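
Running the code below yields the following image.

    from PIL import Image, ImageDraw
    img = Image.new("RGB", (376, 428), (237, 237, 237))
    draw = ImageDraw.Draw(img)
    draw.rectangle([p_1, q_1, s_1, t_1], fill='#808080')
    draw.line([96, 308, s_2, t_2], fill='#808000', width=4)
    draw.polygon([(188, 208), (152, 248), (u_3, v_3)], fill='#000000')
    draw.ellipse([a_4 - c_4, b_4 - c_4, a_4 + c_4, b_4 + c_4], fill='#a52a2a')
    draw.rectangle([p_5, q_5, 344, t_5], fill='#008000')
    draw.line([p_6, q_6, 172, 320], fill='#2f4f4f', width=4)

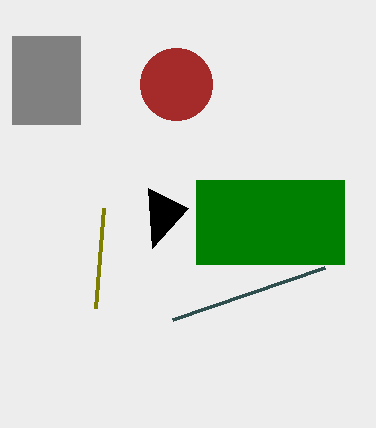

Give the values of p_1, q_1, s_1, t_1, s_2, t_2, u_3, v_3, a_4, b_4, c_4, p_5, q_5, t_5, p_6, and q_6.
p_1 = 12
q_1 = 36
s_1 = 80
t_1 = 124
s_2 = 104
t_2 = 208
u_3 = 148
v_3 = 188
a_4 = 176
b_4 = 84
c_4 = 36
p_5 = 196
q_5 = 180
t_5 = 264
p_6 = 324
q_6 = 268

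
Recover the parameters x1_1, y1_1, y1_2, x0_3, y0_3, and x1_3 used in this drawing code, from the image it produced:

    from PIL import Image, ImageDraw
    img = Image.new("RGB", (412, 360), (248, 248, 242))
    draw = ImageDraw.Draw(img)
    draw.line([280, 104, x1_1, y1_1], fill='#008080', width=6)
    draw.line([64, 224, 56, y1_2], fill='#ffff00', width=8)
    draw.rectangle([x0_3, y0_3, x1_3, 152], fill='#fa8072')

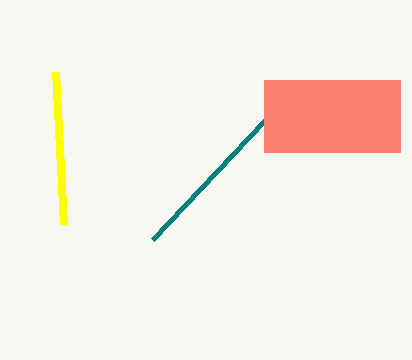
x1_1 = 152, y1_1 = 240, y1_2 = 72, x0_3 = 264, y0_3 = 80, x1_3 = 400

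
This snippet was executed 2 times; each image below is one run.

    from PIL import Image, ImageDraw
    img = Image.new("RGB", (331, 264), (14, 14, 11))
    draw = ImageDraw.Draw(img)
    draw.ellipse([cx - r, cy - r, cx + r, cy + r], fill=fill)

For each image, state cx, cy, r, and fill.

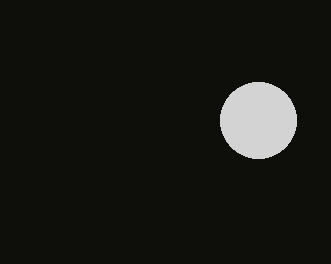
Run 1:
cx = 258
cy = 120
r = 38
fill = 'lightgray'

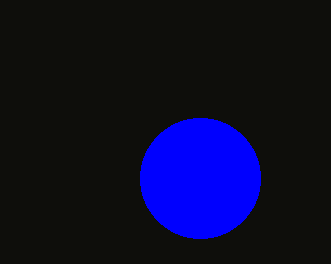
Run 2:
cx = 200, cy = 178, r = 60, fill = 'blue'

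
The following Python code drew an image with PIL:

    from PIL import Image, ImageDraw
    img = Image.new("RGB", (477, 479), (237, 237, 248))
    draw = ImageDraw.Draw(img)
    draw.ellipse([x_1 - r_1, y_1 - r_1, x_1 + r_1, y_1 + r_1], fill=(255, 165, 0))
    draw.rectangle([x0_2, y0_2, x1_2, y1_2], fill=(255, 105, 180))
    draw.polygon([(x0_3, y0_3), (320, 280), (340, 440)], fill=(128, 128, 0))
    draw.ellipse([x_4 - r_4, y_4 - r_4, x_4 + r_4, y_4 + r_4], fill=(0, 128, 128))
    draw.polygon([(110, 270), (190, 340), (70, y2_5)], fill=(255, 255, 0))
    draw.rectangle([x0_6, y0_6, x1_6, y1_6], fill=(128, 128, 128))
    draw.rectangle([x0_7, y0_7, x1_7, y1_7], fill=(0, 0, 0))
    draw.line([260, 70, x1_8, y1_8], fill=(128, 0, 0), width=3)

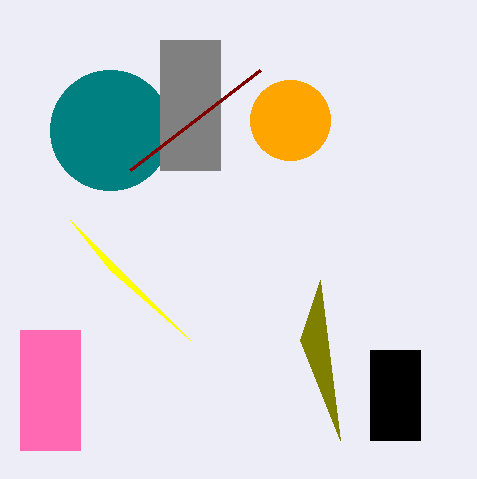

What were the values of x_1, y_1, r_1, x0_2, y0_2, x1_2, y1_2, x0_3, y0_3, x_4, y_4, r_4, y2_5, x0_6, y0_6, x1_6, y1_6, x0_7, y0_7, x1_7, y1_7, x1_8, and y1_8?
x_1 = 290; y_1 = 120; r_1 = 40; x0_2 = 20; y0_2 = 330; x1_2 = 80; y1_2 = 450; x0_3 = 300; y0_3 = 340; x_4 = 110; y_4 = 130; r_4 = 60; y2_5 = 220; x0_6 = 160; y0_6 = 40; x1_6 = 220; y1_6 = 170; x0_7 = 370; y0_7 = 350; x1_7 = 420; y1_7 = 440; x1_8 = 130; y1_8 = 170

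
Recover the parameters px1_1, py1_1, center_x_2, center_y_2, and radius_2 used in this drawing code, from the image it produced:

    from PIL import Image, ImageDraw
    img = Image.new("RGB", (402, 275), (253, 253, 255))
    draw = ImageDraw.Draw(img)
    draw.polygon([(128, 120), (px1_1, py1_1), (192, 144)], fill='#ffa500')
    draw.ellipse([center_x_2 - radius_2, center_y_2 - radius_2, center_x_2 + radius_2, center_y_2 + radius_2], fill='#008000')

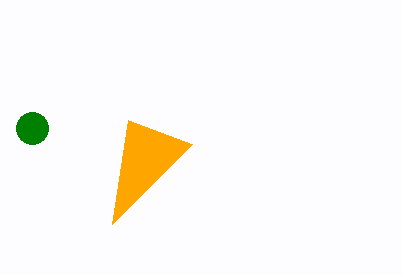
px1_1 = 112; py1_1 = 224; center_x_2 = 32; center_y_2 = 128; radius_2 = 16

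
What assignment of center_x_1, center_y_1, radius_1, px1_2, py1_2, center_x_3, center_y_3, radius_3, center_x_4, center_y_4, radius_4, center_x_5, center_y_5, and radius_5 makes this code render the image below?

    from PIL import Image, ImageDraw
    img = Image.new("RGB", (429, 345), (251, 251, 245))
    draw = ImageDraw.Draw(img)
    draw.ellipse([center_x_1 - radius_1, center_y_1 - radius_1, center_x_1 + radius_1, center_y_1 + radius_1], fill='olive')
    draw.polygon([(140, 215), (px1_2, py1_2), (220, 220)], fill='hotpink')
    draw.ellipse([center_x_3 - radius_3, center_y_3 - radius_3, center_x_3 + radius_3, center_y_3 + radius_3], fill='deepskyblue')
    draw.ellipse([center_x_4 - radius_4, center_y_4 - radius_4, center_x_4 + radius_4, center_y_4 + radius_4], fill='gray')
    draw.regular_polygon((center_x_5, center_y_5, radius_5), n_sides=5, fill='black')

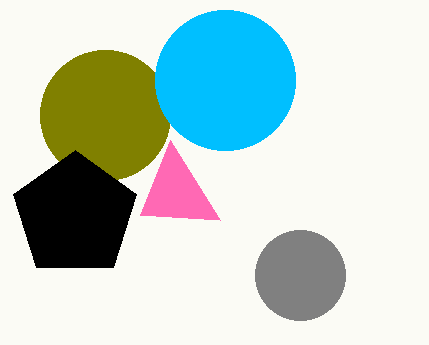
center_x_1 = 105, center_y_1 = 115, radius_1 = 65, px1_2 = 170, py1_2 = 140, center_x_3 = 225, center_y_3 = 80, radius_3 = 70, center_x_4 = 300, center_y_4 = 275, radius_4 = 45, center_x_5 = 75, center_y_5 = 215, radius_5 = 65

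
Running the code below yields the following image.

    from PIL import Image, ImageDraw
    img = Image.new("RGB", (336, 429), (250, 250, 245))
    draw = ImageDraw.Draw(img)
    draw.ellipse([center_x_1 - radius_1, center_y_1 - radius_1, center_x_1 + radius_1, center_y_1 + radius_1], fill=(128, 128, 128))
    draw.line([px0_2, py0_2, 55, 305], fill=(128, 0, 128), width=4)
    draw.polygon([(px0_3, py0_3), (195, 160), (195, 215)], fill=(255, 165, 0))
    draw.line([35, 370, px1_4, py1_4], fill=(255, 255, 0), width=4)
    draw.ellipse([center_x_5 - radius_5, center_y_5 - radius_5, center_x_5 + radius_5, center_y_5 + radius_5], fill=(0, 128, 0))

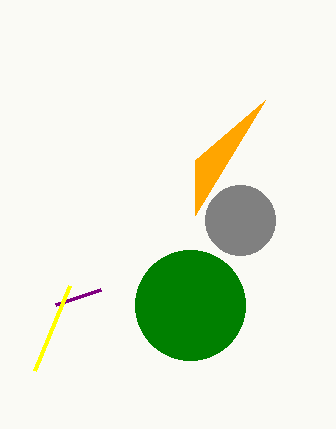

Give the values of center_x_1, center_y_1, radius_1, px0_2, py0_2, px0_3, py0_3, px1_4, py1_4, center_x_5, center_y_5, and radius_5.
center_x_1 = 240
center_y_1 = 220
radius_1 = 35
px0_2 = 100
py0_2 = 290
px0_3 = 265
py0_3 = 100
px1_4 = 70
py1_4 = 285
center_x_5 = 190
center_y_5 = 305
radius_5 = 55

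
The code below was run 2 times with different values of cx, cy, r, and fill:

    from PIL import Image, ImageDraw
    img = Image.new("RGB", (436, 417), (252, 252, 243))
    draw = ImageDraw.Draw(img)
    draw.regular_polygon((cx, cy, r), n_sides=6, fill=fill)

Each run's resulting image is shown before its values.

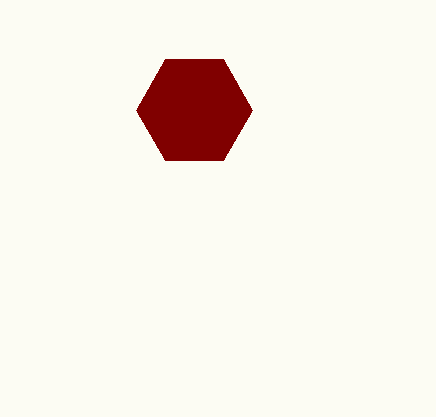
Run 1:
cx = 194
cy = 110
r = 58
fill = 'maroon'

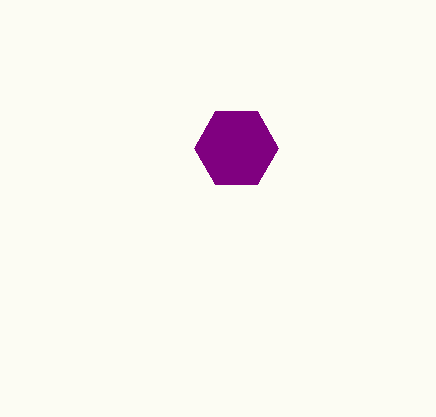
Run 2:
cx = 236; cy = 148; r = 42; fill = 'purple'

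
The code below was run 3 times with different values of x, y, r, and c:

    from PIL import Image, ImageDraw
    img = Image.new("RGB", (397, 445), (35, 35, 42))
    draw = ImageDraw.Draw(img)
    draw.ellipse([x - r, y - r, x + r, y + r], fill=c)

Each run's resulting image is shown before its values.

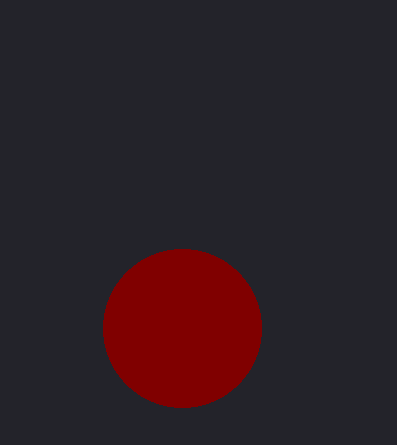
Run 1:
x = 182, y = 328, r = 79, c = 'maroon'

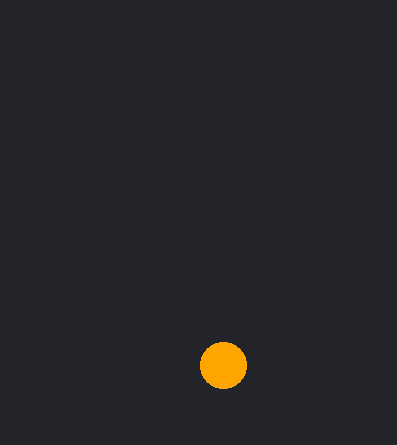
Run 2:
x = 223, y = 365, r = 23, c = 'orange'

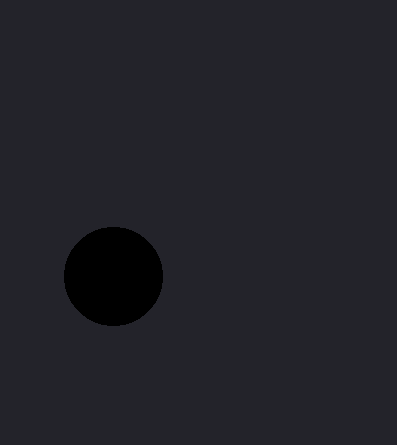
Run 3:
x = 113
y = 276
r = 49
c = 'black'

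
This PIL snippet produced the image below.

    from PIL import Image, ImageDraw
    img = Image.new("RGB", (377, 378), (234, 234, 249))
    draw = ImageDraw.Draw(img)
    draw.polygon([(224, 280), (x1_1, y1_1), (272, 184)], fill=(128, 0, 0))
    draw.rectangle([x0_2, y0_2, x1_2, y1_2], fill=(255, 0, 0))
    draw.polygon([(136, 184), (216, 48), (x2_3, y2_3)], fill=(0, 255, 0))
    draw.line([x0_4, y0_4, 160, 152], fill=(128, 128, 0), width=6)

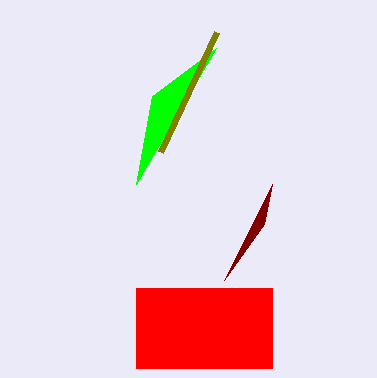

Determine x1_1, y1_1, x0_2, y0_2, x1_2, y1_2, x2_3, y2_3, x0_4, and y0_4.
x1_1 = 264
y1_1 = 224
x0_2 = 136
y0_2 = 288
x1_2 = 272
y1_2 = 368
x2_3 = 152
y2_3 = 96
x0_4 = 216
y0_4 = 32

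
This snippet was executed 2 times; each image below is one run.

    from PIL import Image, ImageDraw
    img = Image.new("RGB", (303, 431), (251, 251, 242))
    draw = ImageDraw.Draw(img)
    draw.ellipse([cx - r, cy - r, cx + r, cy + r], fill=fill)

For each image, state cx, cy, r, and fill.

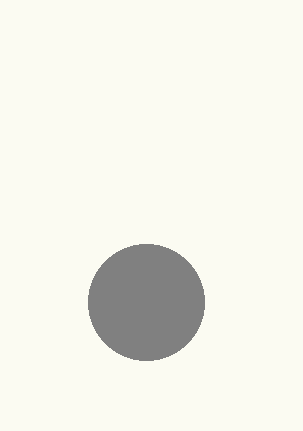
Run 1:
cx = 146
cy = 302
r = 58
fill = 'gray'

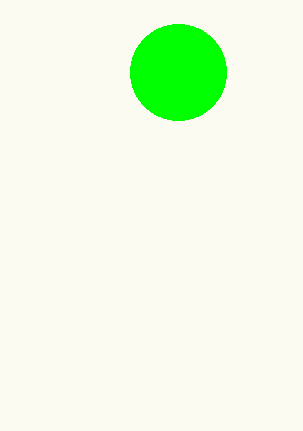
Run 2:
cx = 178
cy = 72
r = 48
fill = 'lime'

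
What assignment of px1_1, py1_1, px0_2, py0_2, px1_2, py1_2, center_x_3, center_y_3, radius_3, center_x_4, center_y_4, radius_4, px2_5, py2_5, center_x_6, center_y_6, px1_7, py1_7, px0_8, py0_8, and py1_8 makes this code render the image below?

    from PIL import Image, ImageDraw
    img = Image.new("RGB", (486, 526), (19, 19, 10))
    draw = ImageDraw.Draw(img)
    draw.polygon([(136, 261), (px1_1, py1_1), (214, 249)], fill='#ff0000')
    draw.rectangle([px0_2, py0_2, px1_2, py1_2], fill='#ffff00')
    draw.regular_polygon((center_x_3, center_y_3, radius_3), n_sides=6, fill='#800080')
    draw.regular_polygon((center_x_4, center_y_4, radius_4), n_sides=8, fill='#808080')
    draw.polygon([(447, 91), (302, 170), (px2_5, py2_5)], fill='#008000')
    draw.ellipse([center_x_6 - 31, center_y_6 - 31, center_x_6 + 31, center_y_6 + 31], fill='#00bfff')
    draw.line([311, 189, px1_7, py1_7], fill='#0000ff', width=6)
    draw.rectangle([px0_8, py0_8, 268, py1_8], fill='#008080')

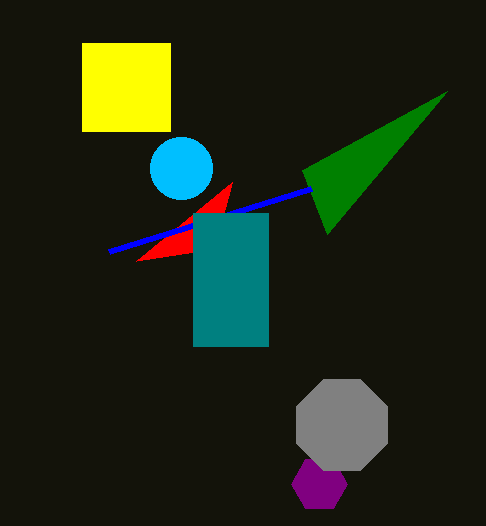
px1_1 = 232
py1_1 = 182
px0_2 = 82
py0_2 = 43
px1_2 = 170
py1_2 = 131
center_x_3 = 319
center_y_3 = 484
radius_3 = 28
center_x_4 = 342
center_y_4 = 425
radius_4 = 49
px2_5 = 327
py2_5 = 234
center_x_6 = 181
center_y_6 = 168
px1_7 = 109
py1_7 = 252
px0_8 = 193
py0_8 = 213
py1_8 = 346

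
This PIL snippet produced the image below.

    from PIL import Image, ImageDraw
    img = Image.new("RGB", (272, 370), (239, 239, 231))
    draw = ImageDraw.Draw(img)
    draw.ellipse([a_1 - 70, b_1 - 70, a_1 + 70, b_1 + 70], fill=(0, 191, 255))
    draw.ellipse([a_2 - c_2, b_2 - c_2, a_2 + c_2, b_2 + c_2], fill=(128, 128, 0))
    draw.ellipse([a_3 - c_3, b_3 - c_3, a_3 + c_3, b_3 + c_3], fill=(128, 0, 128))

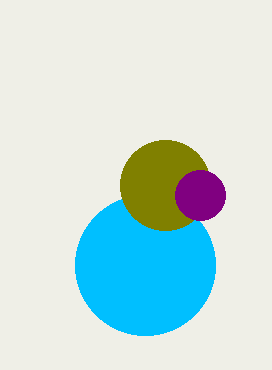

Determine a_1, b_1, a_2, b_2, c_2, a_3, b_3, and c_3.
a_1 = 145; b_1 = 265; a_2 = 165; b_2 = 185; c_2 = 45; a_3 = 200; b_3 = 195; c_3 = 25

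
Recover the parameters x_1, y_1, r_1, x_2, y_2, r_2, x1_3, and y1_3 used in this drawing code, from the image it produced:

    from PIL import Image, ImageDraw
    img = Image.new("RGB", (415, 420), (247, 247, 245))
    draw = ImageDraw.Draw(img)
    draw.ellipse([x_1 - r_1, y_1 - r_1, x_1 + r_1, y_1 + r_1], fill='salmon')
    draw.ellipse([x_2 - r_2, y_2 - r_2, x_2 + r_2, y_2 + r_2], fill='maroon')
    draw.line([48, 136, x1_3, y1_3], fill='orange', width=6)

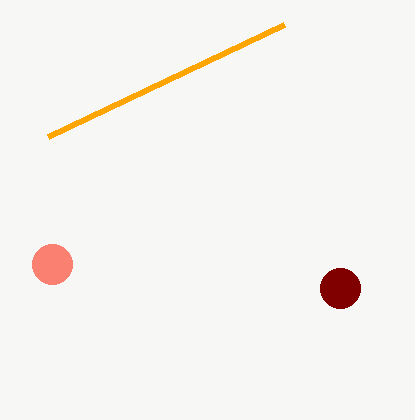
x_1 = 52, y_1 = 264, r_1 = 20, x_2 = 340, y_2 = 288, r_2 = 20, x1_3 = 284, y1_3 = 24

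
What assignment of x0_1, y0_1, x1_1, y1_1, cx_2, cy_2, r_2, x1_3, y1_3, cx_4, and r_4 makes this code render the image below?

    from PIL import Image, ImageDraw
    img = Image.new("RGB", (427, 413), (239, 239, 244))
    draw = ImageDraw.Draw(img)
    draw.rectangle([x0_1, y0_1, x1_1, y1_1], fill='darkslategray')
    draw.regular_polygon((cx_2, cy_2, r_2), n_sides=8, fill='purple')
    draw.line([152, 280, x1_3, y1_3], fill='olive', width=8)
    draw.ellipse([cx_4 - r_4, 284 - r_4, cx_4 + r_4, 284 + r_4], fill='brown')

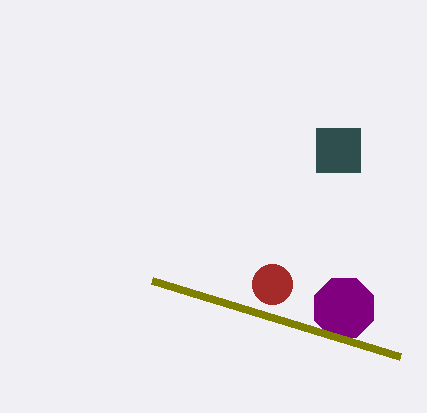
x0_1 = 316
y0_1 = 128
x1_1 = 360
y1_1 = 172
cx_2 = 344
cy_2 = 308
r_2 = 32
x1_3 = 400
y1_3 = 356
cx_4 = 272
r_4 = 20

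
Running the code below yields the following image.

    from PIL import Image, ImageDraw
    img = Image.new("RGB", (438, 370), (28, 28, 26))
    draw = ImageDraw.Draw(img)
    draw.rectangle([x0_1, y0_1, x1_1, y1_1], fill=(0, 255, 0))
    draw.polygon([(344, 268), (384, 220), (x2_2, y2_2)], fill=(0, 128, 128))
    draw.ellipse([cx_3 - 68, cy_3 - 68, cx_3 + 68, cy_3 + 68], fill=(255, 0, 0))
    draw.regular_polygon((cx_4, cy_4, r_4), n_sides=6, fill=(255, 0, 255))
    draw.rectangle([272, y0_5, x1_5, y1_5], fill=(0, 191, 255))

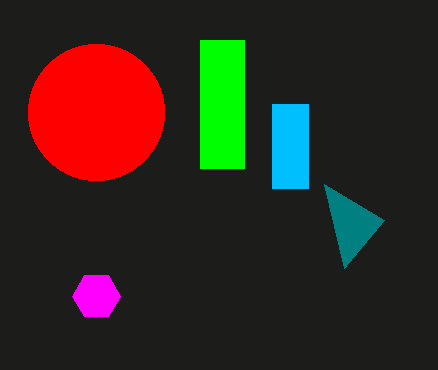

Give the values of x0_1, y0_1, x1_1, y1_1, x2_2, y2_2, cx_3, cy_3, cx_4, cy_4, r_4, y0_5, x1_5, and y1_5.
x0_1 = 200; y0_1 = 40; x1_1 = 244; y1_1 = 168; x2_2 = 324; y2_2 = 184; cx_3 = 96; cy_3 = 112; cx_4 = 96; cy_4 = 296; r_4 = 24; y0_5 = 104; x1_5 = 308; y1_5 = 188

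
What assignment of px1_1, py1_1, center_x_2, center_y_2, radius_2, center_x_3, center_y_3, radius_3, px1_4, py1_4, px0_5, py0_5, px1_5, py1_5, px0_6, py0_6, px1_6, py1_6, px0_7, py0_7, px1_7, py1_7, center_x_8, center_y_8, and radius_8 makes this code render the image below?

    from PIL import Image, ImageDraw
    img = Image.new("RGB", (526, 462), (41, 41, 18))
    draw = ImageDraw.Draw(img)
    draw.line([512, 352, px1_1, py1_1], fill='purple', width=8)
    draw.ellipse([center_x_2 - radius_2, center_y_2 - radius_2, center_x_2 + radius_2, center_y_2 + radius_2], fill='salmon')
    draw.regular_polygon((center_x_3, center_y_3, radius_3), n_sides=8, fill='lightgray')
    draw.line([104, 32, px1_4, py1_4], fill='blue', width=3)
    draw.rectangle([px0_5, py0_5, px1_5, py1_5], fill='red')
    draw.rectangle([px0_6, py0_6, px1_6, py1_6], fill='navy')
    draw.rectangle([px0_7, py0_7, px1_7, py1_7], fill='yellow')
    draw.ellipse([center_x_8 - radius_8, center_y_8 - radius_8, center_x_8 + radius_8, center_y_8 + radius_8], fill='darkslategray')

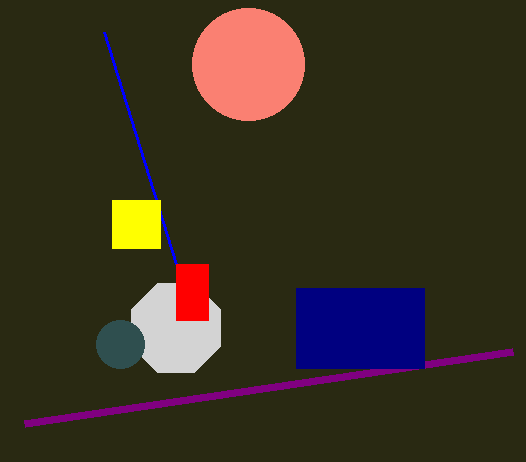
px1_1 = 24, py1_1 = 424, center_x_2 = 248, center_y_2 = 64, radius_2 = 56, center_x_3 = 176, center_y_3 = 328, radius_3 = 48, px1_4 = 176, py1_4 = 264, px0_5 = 176, py0_5 = 264, px1_5 = 208, py1_5 = 320, px0_6 = 296, py0_6 = 288, px1_6 = 424, py1_6 = 368, px0_7 = 112, py0_7 = 200, px1_7 = 160, py1_7 = 248, center_x_8 = 120, center_y_8 = 344, radius_8 = 24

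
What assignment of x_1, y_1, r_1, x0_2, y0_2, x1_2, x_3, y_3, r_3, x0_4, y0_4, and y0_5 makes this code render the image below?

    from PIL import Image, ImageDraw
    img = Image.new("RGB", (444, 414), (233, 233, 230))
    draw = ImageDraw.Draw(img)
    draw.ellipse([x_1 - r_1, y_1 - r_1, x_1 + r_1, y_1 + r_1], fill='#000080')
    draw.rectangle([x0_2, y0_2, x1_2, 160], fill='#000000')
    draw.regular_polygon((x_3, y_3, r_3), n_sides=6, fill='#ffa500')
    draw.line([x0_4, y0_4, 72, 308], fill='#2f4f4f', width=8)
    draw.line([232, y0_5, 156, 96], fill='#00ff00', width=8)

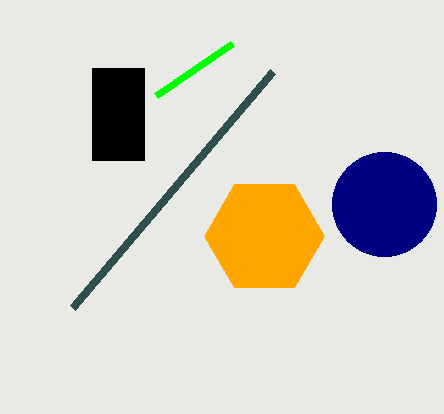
x_1 = 384
y_1 = 204
r_1 = 52
x0_2 = 92
y0_2 = 68
x1_2 = 144
x_3 = 264
y_3 = 236
r_3 = 60
x0_4 = 272
y0_4 = 72
y0_5 = 44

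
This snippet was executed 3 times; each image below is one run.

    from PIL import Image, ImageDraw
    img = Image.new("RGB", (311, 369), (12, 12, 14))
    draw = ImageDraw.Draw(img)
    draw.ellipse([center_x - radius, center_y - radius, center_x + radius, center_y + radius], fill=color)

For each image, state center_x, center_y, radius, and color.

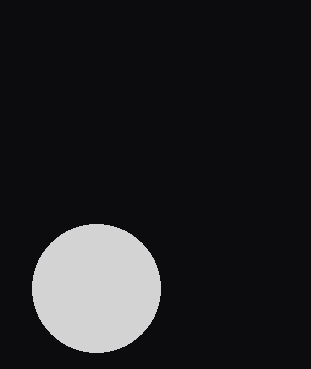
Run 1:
center_x = 96
center_y = 288
radius = 64
color = 'lightgray'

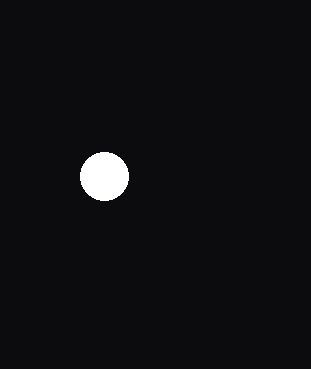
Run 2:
center_x = 104
center_y = 176
radius = 24
color = 'white'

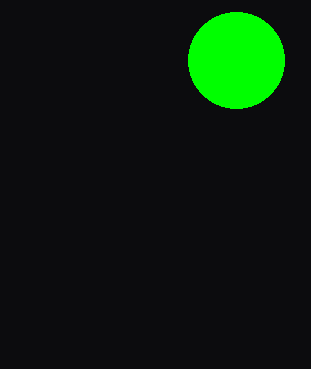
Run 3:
center_x = 236; center_y = 60; radius = 48; color = 'lime'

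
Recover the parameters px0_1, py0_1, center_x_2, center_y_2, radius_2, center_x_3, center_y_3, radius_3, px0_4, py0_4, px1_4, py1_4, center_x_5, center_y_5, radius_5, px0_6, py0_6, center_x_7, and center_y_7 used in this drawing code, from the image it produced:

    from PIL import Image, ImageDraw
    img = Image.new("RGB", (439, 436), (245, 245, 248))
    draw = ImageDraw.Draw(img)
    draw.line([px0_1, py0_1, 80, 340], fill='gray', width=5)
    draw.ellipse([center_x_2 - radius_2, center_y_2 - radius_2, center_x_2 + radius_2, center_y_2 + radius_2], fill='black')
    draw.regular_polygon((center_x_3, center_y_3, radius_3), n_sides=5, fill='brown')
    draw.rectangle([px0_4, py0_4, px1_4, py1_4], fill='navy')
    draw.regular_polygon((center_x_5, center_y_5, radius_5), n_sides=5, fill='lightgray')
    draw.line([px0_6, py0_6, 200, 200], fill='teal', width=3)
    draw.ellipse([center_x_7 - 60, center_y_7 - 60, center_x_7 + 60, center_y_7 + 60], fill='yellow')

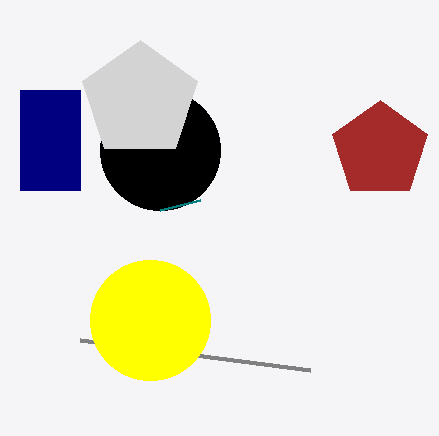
px0_1 = 310, py0_1 = 370, center_x_2 = 160, center_y_2 = 150, radius_2 = 60, center_x_3 = 380, center_y_3 = 150, radius_3 = 50, px0_4 = 20, py0_4 = 90, px1_4 = 80, py1_4 = 190, center_x_5 = 140, center_y_5 = 100, radius_5 = 60, px0_6 = 160, py0_6 = 210, center_x_7 = 150, center_y_7 = 320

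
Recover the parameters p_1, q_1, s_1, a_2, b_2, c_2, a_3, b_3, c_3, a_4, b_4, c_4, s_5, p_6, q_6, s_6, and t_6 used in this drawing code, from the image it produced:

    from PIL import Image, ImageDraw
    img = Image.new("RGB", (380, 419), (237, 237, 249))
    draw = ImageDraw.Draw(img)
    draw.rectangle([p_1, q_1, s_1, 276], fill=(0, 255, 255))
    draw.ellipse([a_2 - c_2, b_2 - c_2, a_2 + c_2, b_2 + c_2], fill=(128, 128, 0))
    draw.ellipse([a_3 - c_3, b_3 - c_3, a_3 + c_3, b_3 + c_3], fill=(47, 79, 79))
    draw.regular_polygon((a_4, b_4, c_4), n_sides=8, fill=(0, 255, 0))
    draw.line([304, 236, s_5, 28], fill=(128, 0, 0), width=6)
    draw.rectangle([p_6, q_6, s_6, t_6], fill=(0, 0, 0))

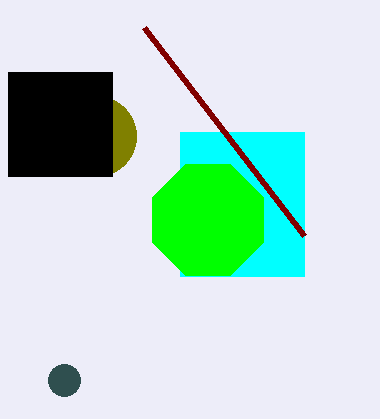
p_1 = 180
q_1 = 132
s_1 = 304
a_2 = 96
b_2 = 136
c_2 = 40
a_3 = 64
b_3 = 380
c_3 = 16
a_4 = 208
b_4 = 220
c_4 = 60
s_5 = 144
p_6 = 8
q_6 = 72
s_6 = 112
t_6 = 176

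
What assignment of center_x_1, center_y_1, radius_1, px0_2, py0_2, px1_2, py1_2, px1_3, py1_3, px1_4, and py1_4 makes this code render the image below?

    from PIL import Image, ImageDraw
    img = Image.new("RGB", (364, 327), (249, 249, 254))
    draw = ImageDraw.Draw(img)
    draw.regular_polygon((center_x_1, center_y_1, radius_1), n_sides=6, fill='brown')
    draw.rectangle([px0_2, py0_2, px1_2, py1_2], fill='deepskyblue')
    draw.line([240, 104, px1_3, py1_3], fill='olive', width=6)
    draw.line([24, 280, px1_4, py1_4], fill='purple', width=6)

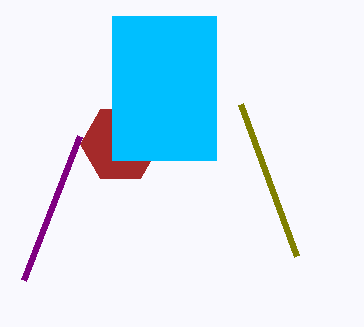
center_x_1 = 120
center_y_1 = 144
radius_1 = 40
px0_2 = 112
py0_2 = 16
px1_2 = 216
py1_2 = 160
px1_3 = 296
py1_3 = 256
px1_4 = 80
py1_4 = 136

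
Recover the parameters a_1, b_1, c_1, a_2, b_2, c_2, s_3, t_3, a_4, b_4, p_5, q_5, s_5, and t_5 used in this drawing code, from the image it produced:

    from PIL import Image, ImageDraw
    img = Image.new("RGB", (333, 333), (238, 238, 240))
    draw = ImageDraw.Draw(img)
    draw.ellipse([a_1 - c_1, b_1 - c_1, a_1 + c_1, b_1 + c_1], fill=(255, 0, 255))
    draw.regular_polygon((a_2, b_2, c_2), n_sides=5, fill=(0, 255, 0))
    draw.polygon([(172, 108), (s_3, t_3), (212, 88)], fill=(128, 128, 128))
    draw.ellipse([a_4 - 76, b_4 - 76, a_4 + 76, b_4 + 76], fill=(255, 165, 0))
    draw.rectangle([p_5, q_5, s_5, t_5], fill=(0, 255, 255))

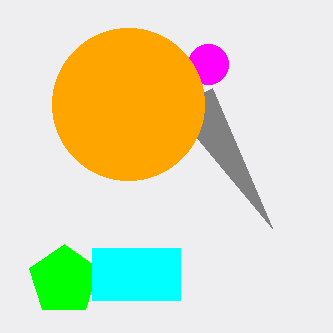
a_1 = 208; b_1 = 64; c_1 = 20; a_2 = 64; b_2 = 280; c_2 = 36; s_3 = 272; t_3 = 228; a_4 = 128; b_4 = 104; p_5 = 92; q_5 = 248; s_5 = 180; t_5 = 300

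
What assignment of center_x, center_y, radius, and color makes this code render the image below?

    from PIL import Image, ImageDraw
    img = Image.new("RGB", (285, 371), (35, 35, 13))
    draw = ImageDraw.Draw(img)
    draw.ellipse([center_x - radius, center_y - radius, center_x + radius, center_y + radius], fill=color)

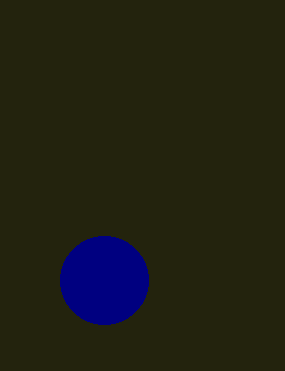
center_x = 104; center_y = 280; radius = 44; color = 'navy'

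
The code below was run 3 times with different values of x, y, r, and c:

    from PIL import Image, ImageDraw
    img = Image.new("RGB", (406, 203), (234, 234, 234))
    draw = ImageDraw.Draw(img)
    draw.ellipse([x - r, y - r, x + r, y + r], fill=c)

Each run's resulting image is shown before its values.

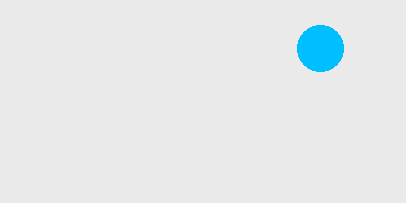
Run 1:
x = 320
y = 48
r = 23
c = 'deepskyblue'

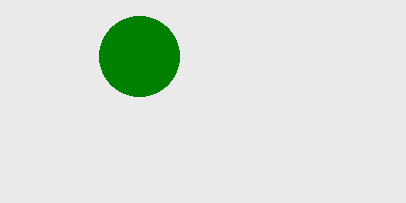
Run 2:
x = 139, y = 56, r = 40, c = 'green'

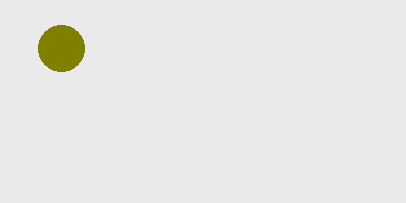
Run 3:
x = 61, y = 48, r = 23, c = 'olive'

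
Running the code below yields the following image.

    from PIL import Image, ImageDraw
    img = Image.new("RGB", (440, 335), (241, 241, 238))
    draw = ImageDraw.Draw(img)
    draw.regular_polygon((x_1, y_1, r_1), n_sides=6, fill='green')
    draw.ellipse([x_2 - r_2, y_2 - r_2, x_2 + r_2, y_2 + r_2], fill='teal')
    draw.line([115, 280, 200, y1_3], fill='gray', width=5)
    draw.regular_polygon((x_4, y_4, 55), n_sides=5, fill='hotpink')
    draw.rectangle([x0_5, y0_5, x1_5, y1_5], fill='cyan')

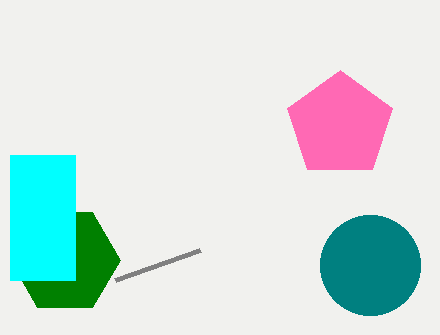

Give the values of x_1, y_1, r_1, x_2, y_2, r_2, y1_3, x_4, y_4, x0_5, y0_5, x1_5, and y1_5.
x_1 = 65; y_1 = 260; r_1 = 55; x_2 = 370; y_2 = 265; r_2 = 50; y1_3 = 250; x_4 = 340; y_4 = 125; x0_5 = 10; y0_5 = 155; x1_5 = 75; y1_5 = 280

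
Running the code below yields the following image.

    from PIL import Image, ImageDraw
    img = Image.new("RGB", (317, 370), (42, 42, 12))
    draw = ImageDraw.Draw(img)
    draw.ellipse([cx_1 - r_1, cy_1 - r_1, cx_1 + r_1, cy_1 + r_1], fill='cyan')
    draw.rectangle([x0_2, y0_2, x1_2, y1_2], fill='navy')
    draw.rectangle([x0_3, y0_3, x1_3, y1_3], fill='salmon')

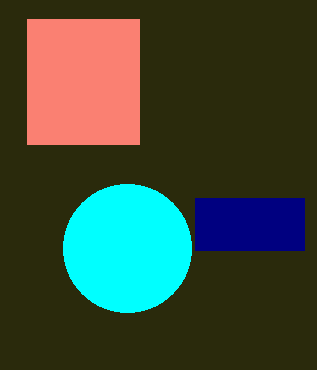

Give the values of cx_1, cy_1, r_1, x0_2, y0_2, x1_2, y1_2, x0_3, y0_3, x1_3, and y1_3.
cx_1 = 127; cy_1 = 248; r_1 = 64; x0_2 = 195; y0_2 = 198; x1_2 = 304; y1_2 = 250; x0_3 = 27; y0_3 = 19; x1_3 = 139; y1_3 = 144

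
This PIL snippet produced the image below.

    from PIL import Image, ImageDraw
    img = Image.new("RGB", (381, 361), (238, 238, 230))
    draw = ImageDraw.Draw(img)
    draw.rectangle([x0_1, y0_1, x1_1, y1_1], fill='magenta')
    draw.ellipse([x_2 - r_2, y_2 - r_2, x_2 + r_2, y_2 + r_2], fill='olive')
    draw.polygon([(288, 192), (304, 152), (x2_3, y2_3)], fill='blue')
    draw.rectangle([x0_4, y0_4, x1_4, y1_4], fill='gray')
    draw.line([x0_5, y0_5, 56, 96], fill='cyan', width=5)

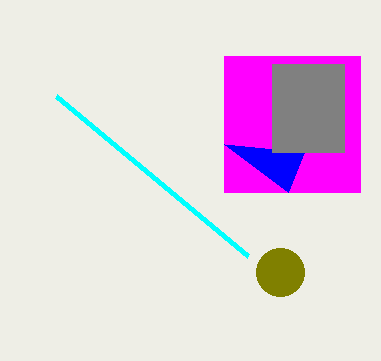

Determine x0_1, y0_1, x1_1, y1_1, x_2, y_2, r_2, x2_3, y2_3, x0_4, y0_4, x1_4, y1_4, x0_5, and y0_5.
x0_1 = 224
y0_1 = 56
x1_1 = 360
y1_1 = 192
x_2 = 280
y_2 = 272
r_2 = 24
x2_3 = 224
y2_3 = 144
x0_4 = 272
y0_4 = 64
x1_4 = 344
y1_4 = 152
x0_5 = 248
y0_5 = 256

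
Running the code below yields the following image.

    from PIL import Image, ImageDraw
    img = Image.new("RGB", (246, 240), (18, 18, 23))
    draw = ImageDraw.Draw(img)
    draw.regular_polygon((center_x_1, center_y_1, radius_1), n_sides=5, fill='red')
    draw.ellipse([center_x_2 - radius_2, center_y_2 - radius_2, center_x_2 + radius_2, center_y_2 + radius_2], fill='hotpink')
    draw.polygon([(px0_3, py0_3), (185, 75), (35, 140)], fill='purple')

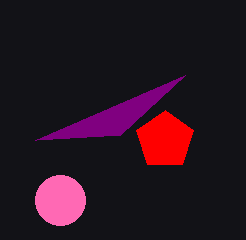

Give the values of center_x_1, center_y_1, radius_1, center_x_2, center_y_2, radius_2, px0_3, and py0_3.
center_x_1 = 165
center_y_1 = 140
radius_1 = 30
center_x_2 = 60
center_y_2 = 200
radius_2 = 25
px0_3 = 120
py0_3 = 135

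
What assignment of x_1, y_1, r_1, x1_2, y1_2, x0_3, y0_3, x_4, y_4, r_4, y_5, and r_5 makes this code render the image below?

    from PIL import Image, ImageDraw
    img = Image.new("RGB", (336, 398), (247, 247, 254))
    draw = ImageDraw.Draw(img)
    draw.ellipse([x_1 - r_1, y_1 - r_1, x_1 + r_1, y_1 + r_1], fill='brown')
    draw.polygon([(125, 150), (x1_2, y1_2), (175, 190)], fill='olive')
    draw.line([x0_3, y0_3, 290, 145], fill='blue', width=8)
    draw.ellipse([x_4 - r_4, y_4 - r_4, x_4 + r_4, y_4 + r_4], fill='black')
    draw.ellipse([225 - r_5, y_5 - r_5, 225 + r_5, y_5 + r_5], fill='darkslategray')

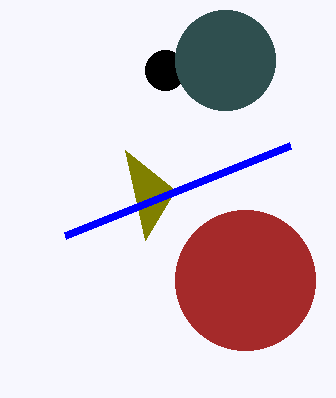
x_1 = 245; y_1 = 280; r_1 = 70; x1_2 = 145; y1_2 = 240; x0_3 = 65; y0_3 = 235; x_4 = 165; y_4 = 70; r_4 = 20; y_5 = 60; r_5 = 50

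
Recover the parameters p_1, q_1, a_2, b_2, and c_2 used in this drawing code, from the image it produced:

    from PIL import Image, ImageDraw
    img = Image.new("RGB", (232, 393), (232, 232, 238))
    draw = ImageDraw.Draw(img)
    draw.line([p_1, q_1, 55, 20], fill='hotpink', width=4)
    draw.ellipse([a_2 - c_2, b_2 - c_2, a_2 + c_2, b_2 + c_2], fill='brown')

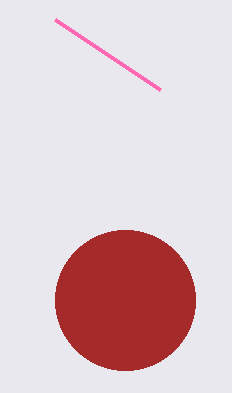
p_1 = 160
q_1 = 90
a_2 = 125
b_2 = 300
c_2 = 70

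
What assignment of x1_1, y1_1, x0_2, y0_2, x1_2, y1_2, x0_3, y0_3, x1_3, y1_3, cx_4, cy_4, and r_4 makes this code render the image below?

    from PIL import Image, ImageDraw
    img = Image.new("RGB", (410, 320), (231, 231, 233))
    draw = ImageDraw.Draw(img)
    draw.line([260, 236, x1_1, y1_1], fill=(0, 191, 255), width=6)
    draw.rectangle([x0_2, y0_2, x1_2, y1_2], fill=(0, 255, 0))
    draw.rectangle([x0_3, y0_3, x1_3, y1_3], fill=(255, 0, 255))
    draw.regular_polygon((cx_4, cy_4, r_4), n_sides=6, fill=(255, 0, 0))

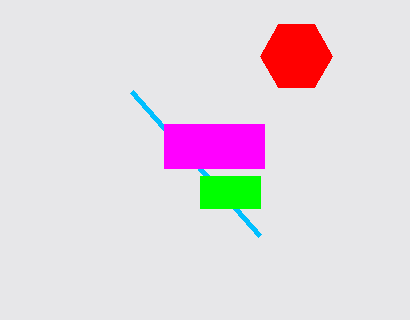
x1_1 = 132
y1_1 = 92
x0_2 = 200
y0_2 = 176
x1_2 = 260
y1_2 = 208
x0_3 = 164
y0_3 = 124
x1_3 = 264
y1_3 = 168
cx_4 = 296
cy_4 = 56
r_4 = 36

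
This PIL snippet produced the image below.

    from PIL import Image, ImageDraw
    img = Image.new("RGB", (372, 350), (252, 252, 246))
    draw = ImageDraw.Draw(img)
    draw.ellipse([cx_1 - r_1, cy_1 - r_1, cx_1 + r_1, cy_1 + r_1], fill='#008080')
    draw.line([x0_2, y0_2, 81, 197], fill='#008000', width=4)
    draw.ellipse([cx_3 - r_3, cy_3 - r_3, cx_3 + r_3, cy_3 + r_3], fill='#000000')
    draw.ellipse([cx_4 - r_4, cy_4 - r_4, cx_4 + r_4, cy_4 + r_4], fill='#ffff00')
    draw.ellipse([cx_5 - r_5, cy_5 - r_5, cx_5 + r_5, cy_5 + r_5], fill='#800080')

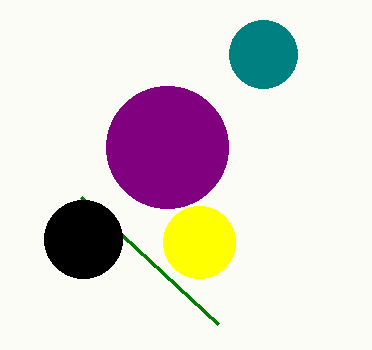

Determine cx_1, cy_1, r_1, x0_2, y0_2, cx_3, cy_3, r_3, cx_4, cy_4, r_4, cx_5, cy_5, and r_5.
cx_1 = 263; cy_1 = 54; r_1 = 34; x0_2 = 218; y0_2 = 324; cx_3 = 83; cy_3 = 239; r_3 = 39; cx_4 = 199; cy_4 = 242; r_4 = 36; cx_5 = 167; cy_5 = 147; r_5 = 61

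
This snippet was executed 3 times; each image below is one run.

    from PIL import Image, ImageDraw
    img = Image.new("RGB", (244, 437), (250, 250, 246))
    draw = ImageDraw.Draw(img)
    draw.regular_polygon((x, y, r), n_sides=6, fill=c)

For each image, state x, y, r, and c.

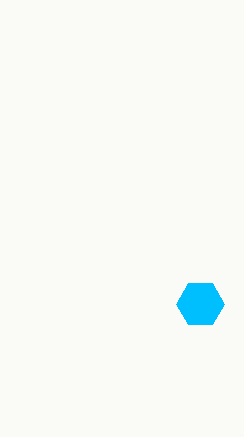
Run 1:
x = 200
y = 304
r = 24
c = 'deepskyblue'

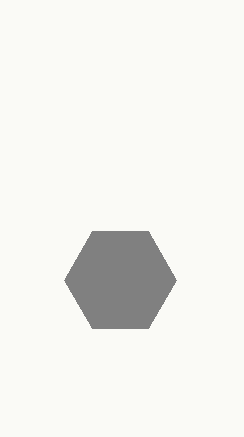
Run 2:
x = 120
y = 280
r = 56
c = 'gray'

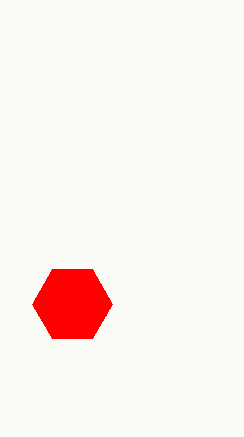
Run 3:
x = 72
y = 304
r = 40
c = 'red'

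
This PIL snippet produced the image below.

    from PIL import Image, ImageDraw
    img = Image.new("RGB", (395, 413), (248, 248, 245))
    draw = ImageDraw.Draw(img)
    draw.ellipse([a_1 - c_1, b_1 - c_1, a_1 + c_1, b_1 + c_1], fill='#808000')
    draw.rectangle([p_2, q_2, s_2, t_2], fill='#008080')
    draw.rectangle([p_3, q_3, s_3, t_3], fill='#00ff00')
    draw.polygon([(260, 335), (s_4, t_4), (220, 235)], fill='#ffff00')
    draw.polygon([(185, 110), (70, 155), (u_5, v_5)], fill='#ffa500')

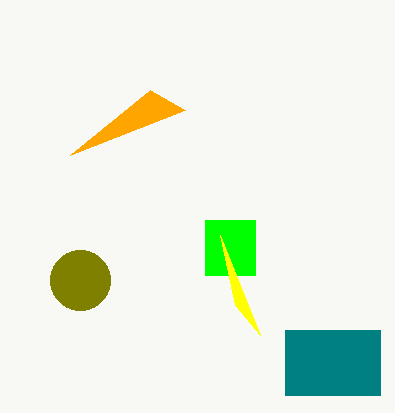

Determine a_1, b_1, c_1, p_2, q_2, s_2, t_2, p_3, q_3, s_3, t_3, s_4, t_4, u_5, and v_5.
a_1 = 80; b_1 = 280; c_1 = 30; p_2 = 285; q_2 = 330; s_2 = 380; t_2 = 395; p_3 = 205; q_3 = 220; s_3 = 255; t_3 = 275; s_4 = 235; t_4 = 305; u_5 = 150; v_5 = 90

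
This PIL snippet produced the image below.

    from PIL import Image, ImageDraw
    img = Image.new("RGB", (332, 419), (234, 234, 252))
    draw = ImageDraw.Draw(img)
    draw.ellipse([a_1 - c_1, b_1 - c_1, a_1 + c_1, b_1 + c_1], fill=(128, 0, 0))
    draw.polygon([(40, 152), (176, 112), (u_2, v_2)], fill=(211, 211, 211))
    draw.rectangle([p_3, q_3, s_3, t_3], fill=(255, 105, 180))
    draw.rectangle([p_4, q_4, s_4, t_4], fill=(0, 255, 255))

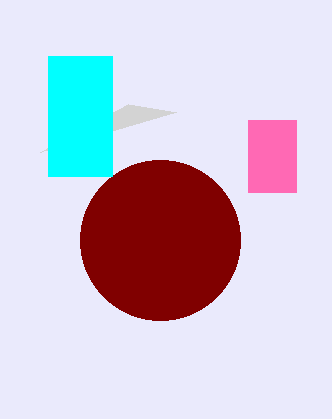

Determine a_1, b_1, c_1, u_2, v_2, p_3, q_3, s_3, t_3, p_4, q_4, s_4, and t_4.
a_1 = 160
b_1 = 240
c_1 = 80
u_2 = 128
v_2 = 104
p_3 = 248
q_3 = 120
s_3 = 296
t_3 = 192
p_4 = 48
q_4 = 56
s_4 = 112
t_4 = 176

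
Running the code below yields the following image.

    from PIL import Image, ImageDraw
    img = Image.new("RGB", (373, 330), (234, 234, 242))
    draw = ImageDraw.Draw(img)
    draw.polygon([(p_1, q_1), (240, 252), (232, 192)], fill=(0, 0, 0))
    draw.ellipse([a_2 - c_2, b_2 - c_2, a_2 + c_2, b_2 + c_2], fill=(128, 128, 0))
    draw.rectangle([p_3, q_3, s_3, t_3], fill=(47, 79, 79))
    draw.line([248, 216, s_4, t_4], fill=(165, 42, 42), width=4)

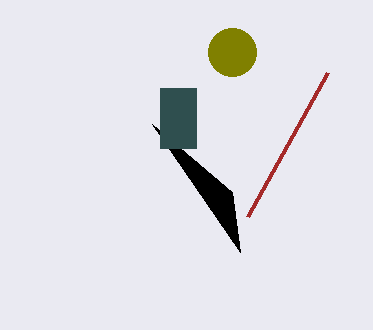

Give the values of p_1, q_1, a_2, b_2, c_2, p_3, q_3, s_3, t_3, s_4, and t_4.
p_1 = 152, q_1 = 124, a_2 = 232, b_2 = 52, c_2 = 24, p_3 = 160, q_3 = 88, s_3 = 196, t_3 = 148, s_4 = 328, t_4 = 72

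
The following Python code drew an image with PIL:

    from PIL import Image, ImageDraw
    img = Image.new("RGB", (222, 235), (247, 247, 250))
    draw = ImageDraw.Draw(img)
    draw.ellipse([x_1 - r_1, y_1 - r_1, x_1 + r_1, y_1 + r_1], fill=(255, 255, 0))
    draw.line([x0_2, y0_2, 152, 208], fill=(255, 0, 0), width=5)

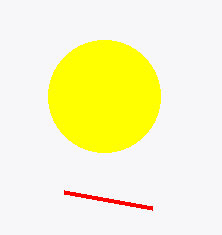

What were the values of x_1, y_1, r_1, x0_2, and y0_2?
x_1 = 104; y_1 = 96; r_1 = 56; x0_2 = 64; y0_2 = 192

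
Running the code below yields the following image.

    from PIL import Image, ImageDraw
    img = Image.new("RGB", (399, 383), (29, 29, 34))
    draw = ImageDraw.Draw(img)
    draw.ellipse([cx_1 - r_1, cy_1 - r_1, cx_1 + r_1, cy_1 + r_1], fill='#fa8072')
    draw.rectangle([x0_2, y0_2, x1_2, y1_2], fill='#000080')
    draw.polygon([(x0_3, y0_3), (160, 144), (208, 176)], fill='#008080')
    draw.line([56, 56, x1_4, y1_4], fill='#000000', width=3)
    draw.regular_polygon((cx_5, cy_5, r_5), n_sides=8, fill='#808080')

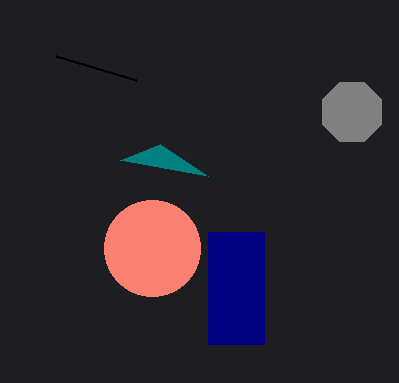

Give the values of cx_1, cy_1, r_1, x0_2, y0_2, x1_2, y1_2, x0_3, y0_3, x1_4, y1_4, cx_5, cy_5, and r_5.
cx_1 = 152, cy_1 = 248, r_1 = 48, x0_2 = 208, y0_2 = 232, x1_2 = 264, y1_2 = 344, x0_3 = 120, y0_3 = 160, x1_4 = 136, y1_4 = 80, cx_5 = 352, cy_5 = 112, r_5 = 32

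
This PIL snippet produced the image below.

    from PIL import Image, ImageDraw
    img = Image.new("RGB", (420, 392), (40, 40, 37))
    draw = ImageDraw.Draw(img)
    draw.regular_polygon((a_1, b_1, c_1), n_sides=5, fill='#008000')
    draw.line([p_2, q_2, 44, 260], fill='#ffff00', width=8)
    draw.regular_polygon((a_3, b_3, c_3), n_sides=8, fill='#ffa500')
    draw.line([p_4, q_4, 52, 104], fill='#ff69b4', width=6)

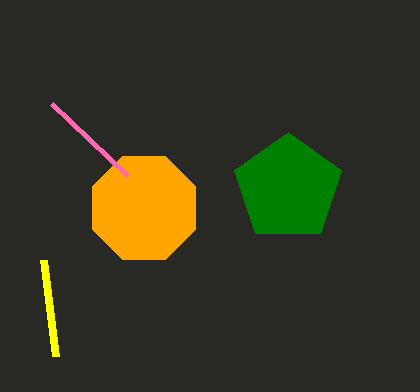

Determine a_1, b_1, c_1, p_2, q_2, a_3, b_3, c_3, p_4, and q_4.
a_1 = 288
b_1 = 188
c_1 = 56
p_2 = 56
q_2 = 356
a_3 = 144
b_3 = 208
c_3 = 56
p_4 = 128
q_4 = 176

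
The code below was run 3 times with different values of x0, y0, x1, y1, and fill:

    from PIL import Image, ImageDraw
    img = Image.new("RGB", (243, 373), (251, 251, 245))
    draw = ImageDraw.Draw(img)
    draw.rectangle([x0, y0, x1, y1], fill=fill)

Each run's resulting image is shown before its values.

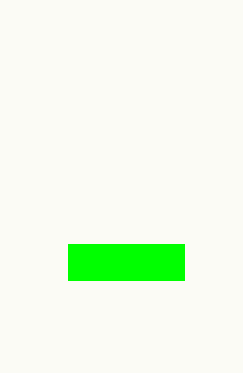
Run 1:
x0 = 68, y0 = 244, x1 = 184, y1 = 280, fill = 'lime'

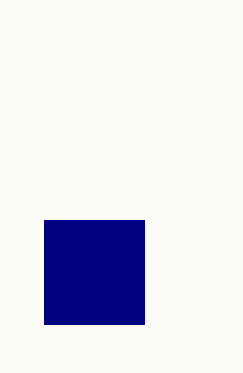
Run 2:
x0 = 44
y0 = 220
x1 = 144
y1 = 324
fill = 'navy'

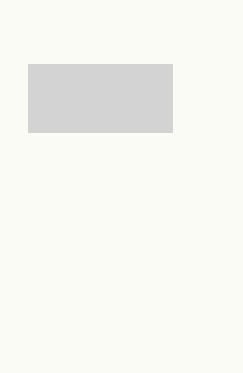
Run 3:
x0 = 28
y0 = 64
x1 = 172
y1 = 132
fill = 'lightgray'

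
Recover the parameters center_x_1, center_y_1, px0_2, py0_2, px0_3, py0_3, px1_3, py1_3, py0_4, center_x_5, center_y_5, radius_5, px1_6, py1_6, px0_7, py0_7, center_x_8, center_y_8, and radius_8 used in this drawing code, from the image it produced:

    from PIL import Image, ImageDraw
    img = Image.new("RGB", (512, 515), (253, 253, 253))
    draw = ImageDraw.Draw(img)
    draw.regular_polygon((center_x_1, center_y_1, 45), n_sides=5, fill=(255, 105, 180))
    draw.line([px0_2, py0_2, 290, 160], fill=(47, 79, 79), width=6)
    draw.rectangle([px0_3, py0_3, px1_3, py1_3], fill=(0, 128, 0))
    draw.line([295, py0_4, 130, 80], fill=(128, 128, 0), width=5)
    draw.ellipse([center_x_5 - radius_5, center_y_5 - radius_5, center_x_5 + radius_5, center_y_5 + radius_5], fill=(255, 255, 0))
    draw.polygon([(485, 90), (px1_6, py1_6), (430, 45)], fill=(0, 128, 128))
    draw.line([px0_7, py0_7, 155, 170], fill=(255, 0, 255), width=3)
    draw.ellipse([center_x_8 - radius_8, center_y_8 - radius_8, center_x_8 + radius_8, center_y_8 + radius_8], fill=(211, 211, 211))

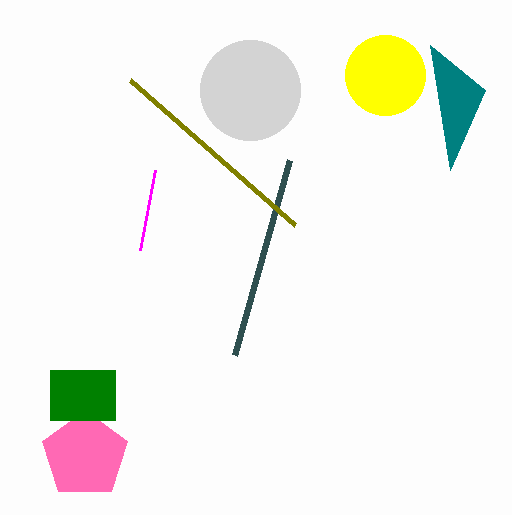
center_x_1 = 85
center_y_1 = 455
px0_2 = 235
py0_2 = 355
px0_3 = 50
py0_3 = 370
px1_3 = 115
py1_3 = 420
py0_4 = 225
center_x_5 = 385
center_y_5 = 75
radius_5 = 40
px1_6 = 450
py1_6 = 170
px0_7 = 140
py0_7 = 250
center_x_8 = 250
center_y_8 = 90
radius_8 = 50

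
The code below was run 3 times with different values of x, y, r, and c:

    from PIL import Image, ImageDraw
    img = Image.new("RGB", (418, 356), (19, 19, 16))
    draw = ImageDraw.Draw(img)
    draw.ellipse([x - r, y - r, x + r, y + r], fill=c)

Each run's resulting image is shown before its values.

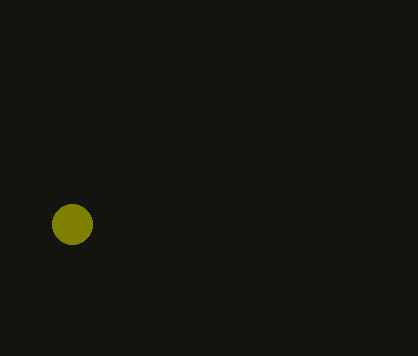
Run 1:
x = 72
y = 224
r = 20
c = 'olive'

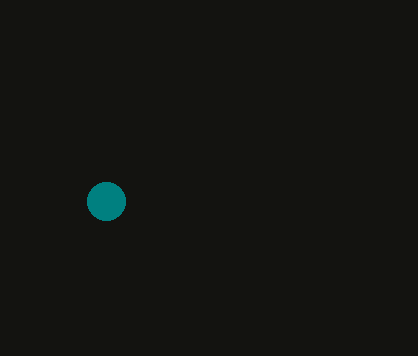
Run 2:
x = 106; y = 201; r = 19; c = 'teal'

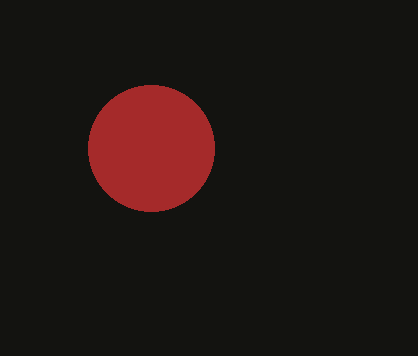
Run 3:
x = 151
y = 148
r = 63
c = 'brown'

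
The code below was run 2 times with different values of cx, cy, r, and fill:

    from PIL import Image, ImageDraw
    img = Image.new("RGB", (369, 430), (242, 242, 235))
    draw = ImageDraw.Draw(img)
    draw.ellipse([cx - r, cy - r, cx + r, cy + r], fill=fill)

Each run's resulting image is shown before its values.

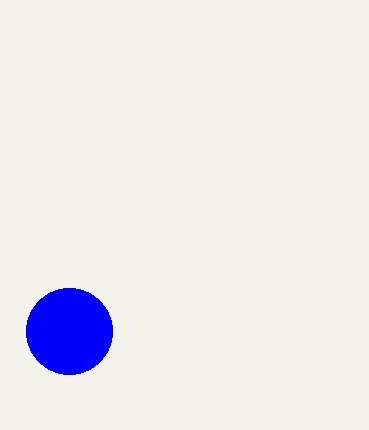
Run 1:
cx = 69
cy = 331
r = 43
fill = 'blue'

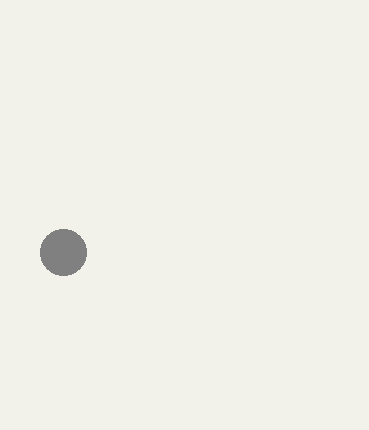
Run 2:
cx = 63
cy = 252
r = 23
fill = 'gray'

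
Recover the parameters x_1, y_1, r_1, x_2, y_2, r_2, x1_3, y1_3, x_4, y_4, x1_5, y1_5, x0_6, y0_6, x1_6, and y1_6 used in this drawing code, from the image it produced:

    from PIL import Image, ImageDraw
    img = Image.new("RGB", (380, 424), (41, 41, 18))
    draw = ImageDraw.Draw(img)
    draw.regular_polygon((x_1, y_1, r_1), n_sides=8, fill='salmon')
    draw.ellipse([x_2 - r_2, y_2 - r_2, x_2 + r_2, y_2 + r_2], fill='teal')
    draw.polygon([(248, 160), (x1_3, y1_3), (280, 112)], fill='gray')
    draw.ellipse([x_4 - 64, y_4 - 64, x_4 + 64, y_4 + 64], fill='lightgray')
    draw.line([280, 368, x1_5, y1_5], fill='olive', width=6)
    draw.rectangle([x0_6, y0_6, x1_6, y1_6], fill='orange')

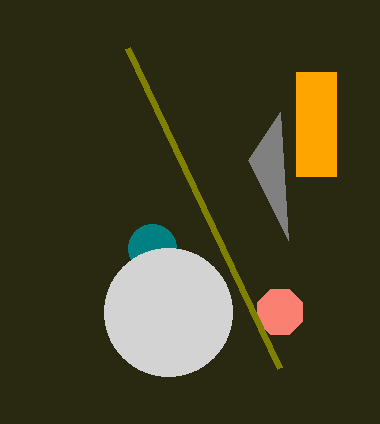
x_1 = 280; y_1 = 312; r_1 = 24; x_2 = 152; y_2 = 248; r_2 = 24; x1_3 = 288; y1_3 = 240; x_4 = 168; y_4 = 312; x1_5 = 128; y1_5 = 48; x0_6 = 296; y0_6 = 72; x1_6 = 336; y1_6 = 176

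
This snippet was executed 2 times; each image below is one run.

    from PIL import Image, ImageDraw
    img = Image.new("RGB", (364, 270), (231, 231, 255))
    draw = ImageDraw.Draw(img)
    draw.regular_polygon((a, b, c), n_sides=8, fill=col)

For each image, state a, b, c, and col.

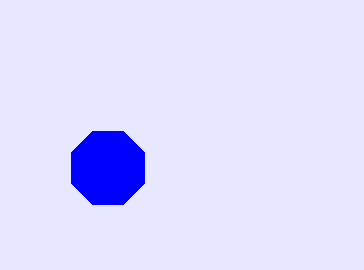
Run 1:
a = 108
b = 168
c = 40
col = 'blue'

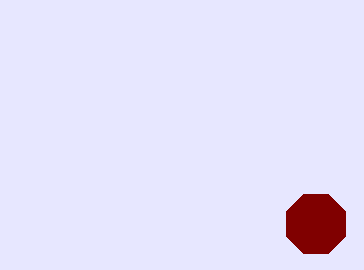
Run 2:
a = 316, b = 224, c = 32, col = 'maroon'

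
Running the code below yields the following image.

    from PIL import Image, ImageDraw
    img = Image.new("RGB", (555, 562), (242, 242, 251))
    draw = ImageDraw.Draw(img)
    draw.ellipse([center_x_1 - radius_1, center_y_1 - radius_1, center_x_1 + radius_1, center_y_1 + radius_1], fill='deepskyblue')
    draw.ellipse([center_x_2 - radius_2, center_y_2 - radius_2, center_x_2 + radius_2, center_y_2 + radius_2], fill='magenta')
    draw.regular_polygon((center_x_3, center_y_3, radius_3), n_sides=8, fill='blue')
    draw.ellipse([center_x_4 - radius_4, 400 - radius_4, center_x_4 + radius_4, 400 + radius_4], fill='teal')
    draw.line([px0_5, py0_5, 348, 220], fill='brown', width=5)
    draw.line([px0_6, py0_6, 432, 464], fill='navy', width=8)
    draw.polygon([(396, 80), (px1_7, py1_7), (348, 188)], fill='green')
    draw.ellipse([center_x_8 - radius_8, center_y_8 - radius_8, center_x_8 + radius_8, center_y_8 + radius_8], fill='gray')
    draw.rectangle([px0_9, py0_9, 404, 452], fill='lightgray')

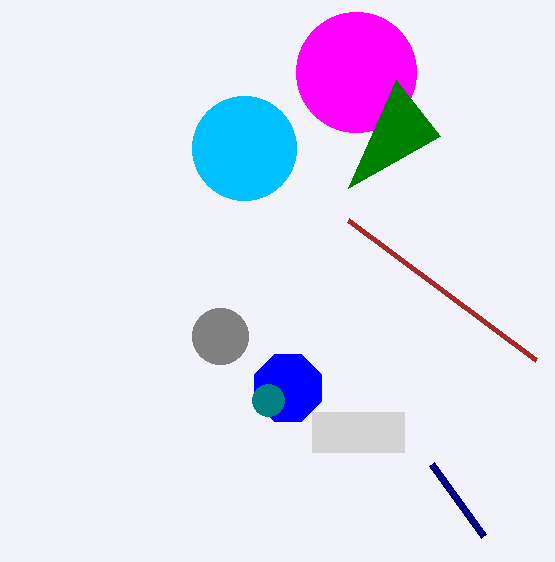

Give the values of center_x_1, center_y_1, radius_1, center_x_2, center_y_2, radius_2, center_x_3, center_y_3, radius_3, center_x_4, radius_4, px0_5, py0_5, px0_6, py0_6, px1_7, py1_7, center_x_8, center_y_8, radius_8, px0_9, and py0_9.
center_x_1 = 244
center_y_1 = 148
radius_1 = 52
center_x_2 = 356
center_y_2 = 72
radius_2 = 60
center_x_3 = 288
center_y_3 = 388
radius_3 = 36
center_x_4 = 268
radius_4 = 16
px0_5 = 536
py0_5 = 360
px0_6 = 484
py0_6 = 536
px1_7 = 440
py1_7 = 136
center_x_8 = 220
center_y_8 = 336
radius_8 = 28
px0_9 = 312
py0_9 = 412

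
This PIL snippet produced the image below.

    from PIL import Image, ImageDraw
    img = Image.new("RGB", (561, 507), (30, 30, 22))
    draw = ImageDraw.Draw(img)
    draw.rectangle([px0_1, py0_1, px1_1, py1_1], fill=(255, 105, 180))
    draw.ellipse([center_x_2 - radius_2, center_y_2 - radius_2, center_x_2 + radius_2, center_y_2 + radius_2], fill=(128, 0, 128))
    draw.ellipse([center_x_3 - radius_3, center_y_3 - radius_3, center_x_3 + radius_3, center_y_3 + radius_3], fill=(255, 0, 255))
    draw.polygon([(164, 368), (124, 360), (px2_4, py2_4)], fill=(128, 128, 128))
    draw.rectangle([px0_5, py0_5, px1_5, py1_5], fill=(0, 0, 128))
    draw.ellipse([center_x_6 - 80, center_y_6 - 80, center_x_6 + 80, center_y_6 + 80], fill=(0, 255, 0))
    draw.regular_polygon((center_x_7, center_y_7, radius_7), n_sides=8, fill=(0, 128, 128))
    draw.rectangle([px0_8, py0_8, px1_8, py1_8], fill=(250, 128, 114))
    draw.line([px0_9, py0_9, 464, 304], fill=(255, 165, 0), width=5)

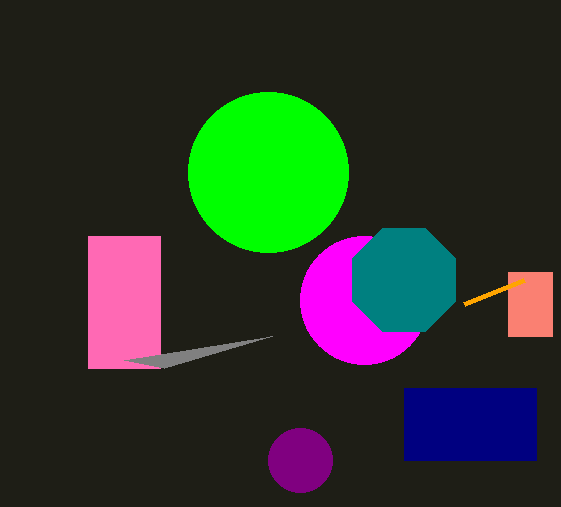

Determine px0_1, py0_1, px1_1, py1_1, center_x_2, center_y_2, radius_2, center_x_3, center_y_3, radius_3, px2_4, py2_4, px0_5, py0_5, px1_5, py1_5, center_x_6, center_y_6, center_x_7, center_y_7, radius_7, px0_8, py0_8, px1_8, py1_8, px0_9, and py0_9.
px0_1 = 88
py0_1 = 236
px1_1 = 160
py1_1 = 368
center_x_2 = 300
center_y_2 = 460
radius_2 = 32
center_x_3 = 364
center_y_3 = 300
radius_3 = 64
px2_4 = 272
py2_4 = 336
px0_5 = 404
py0_5 = 388
px1_5 = 536
py1_5 = 460
center_x_6 = 268
center_y_6 = 172
center_x_7 = 404
center_y_7 = 280
radius_7 = 56
px0_8 = 508
py0_8 = 272
px1_8 = 552
py1_8 = 336
px0_9 = 524
py0_9 = 280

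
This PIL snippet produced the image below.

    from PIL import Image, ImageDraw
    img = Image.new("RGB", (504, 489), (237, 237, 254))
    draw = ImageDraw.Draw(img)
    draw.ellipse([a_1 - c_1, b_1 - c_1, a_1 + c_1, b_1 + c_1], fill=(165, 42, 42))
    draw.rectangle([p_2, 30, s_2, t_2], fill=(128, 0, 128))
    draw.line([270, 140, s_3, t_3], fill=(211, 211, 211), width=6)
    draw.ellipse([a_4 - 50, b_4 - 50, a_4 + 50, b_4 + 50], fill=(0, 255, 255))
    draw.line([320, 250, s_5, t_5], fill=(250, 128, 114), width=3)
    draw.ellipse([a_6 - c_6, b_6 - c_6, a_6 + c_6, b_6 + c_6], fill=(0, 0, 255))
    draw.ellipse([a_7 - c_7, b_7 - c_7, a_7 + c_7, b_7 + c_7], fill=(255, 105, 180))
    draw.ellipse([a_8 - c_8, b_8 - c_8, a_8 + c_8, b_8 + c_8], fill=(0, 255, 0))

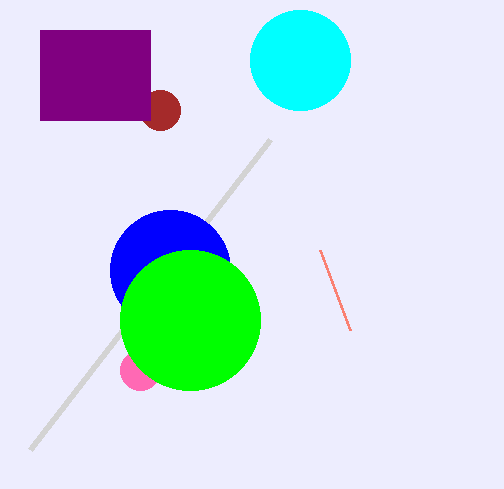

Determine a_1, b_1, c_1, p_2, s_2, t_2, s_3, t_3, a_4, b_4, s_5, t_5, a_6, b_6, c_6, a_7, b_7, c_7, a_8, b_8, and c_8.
a_1 = 160, b_1 = 110, c_1 = 20, p_2 = 40, s_2 = 150, t_2 = 120, s_3 = 30, t_3 = 450, a_4 = 300, b_4 = 60, s_5 = 350, t_5 = 330, a_6 = 170, b_6 = 270, c_6 = 60, a_7 = 140, b_7 = 370, c_7 = 20, a_8 = 190, b_8 = 320, c_8 = 70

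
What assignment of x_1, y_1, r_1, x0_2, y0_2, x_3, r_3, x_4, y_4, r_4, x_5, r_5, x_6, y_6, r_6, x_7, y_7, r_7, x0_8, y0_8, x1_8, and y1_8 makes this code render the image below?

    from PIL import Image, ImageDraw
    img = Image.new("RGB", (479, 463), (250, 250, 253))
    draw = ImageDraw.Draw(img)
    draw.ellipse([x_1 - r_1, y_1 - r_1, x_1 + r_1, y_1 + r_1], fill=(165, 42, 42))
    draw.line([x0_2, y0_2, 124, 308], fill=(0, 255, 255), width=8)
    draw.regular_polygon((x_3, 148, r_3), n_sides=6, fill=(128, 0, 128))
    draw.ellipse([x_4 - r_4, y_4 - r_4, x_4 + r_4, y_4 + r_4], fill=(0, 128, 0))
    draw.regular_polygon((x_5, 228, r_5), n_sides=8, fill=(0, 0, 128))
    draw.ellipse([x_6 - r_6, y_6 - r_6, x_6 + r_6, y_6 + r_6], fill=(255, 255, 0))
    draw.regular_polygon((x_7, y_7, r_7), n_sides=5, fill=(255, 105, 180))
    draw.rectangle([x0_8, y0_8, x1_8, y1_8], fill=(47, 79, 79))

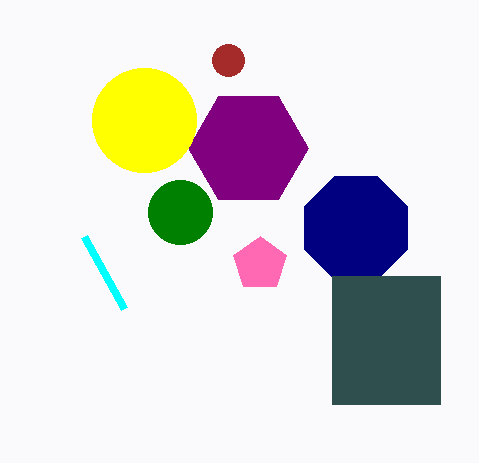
x_1 = 228; y_1 = 60; r_1 = 16; x0_2 = 84; y0_2 = 236; x_3 = 248; r_3 = 60; x_4 = 180; y_4 = 212; r_4 = 32; x_5 = 356; r_5 = 56; x_6 = 144; y_6 = 120; r_6 = 52; x_7 = 260; y_7 = 264; r_7 = 28; x0_8 = 332; y0_8 = 276; x1_8 = 440; y1_8 = 404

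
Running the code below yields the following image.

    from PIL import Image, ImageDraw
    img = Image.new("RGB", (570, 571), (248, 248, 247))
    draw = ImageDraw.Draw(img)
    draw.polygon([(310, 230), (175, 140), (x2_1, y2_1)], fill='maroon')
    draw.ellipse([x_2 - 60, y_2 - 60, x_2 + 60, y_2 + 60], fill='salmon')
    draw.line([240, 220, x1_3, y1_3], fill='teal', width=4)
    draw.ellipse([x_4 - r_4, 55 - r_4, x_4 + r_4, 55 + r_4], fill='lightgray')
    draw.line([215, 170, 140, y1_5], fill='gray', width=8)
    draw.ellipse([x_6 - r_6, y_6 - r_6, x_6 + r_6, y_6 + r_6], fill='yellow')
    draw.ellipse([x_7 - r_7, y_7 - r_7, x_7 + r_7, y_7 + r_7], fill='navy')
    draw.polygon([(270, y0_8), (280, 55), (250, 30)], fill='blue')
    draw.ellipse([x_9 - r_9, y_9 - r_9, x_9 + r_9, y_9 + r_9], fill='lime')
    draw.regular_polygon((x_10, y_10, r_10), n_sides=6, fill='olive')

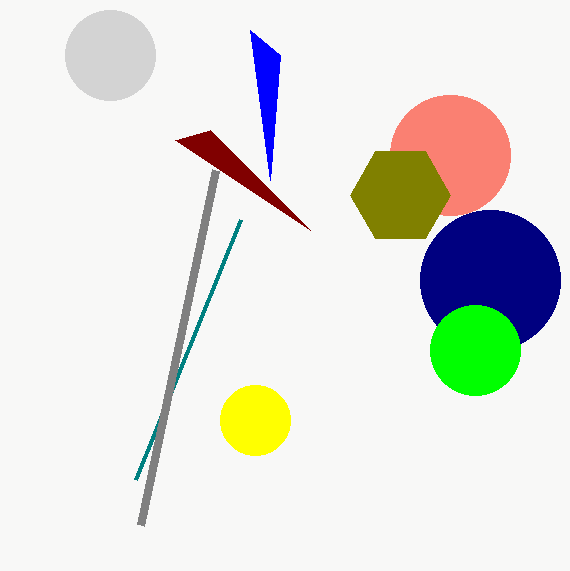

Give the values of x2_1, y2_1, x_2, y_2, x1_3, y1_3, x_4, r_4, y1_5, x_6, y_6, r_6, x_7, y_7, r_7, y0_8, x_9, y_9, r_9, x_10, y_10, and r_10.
x2_1 = 210; y2_1 = 130; x_2 = 450; y_2 = 155; x1_3 = 135; y1_3 = 480; x_4 = 110; r_4 = 45; y1_5 = 525; x_6 = 255; y_6 = 420; r_6 = 35; x_7 = 490; y_7 = 280; r_7 = 70; y0_8 = 180; x_9 = 475; y_9 = 350; r_9 = 45; x_10 = 400; y_10 = 195; r_10 = 50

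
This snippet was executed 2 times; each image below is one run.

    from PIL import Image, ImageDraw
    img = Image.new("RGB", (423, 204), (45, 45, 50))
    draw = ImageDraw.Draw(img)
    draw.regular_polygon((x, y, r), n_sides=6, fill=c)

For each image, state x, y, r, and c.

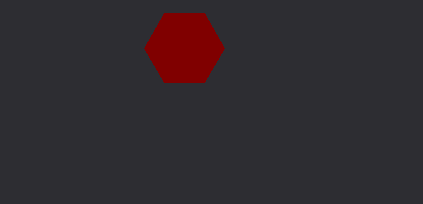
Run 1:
x = 184, y = 48, r = 40, c = 'maroon'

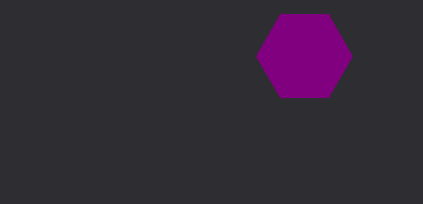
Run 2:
x = 304
y = 56
r = 48
c = 'purple'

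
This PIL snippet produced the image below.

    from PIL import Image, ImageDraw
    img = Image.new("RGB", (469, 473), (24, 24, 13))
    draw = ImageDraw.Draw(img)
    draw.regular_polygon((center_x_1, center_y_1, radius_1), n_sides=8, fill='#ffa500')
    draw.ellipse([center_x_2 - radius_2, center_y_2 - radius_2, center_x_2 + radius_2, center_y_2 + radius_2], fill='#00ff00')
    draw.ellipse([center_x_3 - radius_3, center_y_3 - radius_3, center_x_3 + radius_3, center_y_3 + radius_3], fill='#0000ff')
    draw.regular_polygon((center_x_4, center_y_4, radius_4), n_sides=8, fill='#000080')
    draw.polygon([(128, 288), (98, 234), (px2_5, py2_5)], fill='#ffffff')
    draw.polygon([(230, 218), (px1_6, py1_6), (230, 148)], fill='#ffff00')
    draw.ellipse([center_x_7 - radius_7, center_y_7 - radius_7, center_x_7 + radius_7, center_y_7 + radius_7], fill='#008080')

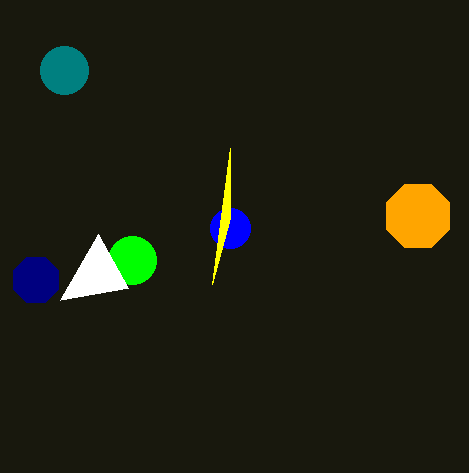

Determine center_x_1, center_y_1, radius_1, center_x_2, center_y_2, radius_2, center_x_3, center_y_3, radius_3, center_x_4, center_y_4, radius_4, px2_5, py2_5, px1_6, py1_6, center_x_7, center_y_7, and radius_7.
center_x_1 = 418; center_y_1 = 216; radius_1 = 34; center_x_2 = 132; center_y_2 = 260; radius_2 = 24; center_x_3 = 230; center_y_3 = 228; radius_3 = 20; center_x_4 = 36; center_y_4 = 280; radius_4 = 24; px2_5 = 60; py2_5 = 300; px1_6 = 212; py1_6 = 284; center_x_7 = 64; center_y_7 = 70; radius_7 = 24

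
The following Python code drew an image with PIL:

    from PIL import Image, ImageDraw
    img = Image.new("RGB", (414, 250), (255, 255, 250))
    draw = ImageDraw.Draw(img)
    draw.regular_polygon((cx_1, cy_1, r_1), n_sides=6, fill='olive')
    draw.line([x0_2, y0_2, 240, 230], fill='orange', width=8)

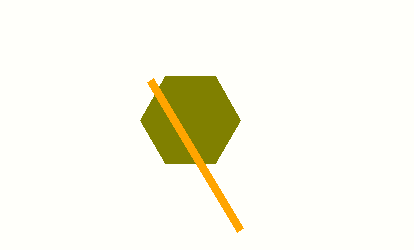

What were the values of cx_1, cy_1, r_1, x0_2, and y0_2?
cx_1 = 190
cy_1 = 120
r_1 = 50
x0_2 = 150
y0_2 = 80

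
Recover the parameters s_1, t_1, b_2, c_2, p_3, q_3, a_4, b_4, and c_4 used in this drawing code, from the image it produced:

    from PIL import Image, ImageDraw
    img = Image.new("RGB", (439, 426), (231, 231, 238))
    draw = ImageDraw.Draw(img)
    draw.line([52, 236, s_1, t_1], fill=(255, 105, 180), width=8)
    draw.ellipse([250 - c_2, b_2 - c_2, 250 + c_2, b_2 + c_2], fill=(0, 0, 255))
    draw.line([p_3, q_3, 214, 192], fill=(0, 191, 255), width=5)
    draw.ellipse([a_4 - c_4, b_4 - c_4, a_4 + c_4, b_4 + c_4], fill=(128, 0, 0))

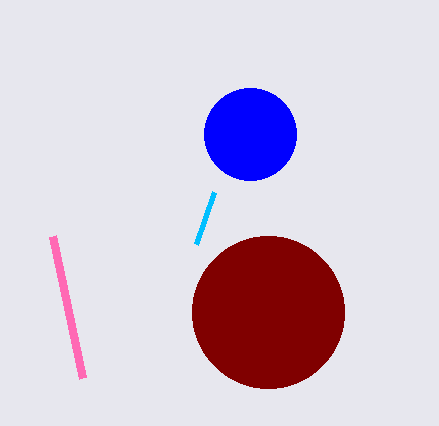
s_1 = 82; t_1 = 378; b_2 = 134; c_2 = 46; p_3 = 196; q_3 = 244; a_4 = 268; b_4 = 312; c_4 = 76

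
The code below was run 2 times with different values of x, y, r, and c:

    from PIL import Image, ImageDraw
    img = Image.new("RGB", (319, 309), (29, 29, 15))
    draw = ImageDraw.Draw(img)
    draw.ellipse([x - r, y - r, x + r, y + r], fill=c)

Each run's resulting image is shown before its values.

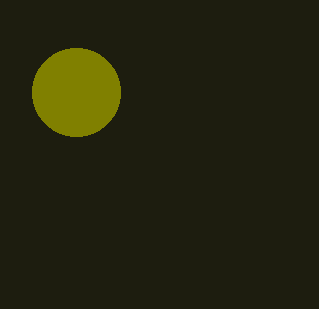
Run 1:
x = 76, y = 92, r = 44, c = 'olive'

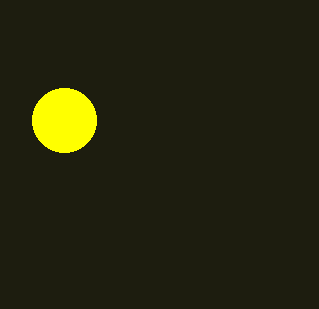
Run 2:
x = 64; y = 120; r = 32; c = 'yellow'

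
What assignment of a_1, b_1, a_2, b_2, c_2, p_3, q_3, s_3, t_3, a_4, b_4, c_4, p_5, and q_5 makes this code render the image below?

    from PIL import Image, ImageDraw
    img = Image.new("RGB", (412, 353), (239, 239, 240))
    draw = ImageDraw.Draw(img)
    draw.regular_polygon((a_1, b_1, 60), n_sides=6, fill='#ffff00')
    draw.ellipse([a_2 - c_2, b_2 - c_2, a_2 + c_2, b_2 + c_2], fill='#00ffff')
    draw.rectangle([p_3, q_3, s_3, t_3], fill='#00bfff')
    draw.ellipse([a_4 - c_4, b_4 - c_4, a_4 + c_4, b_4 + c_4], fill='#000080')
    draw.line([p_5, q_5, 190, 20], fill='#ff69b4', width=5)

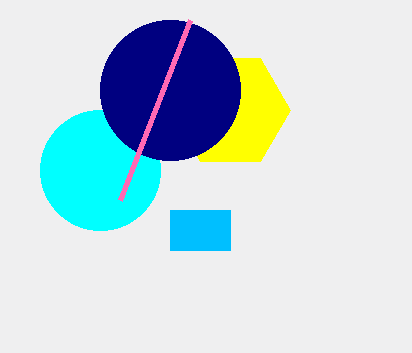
a_1 = 230, b_1 = 110, a_2 = 100, b_2 = 170, c_2 = 60, p_3 = 170, q_3 = 210, s_3 = 230, t_3 = 250, a_4 = 170, b_4 = 90, c_4 = 70, p_5 = 120, q_5 = 200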